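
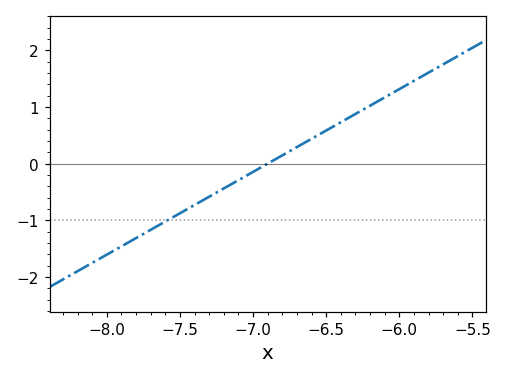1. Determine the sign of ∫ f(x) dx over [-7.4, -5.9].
positive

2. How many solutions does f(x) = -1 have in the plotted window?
1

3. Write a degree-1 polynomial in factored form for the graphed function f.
y = 1.46(x + 6.9)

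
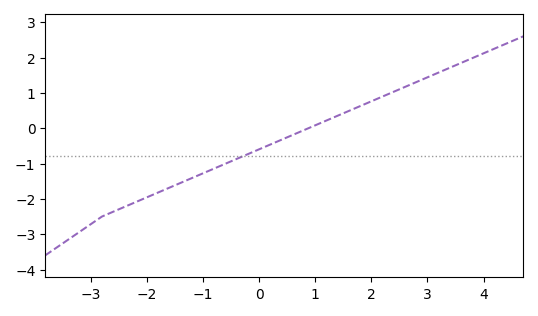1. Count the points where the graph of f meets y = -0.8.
1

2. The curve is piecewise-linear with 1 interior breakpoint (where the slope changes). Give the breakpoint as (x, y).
(-2.8, -2.5)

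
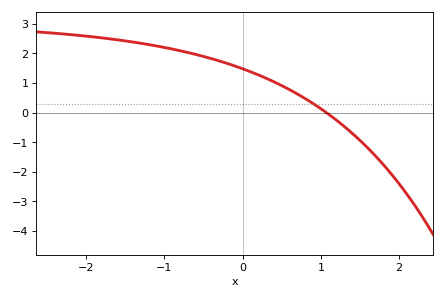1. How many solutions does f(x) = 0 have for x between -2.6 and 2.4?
1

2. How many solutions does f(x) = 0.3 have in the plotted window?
1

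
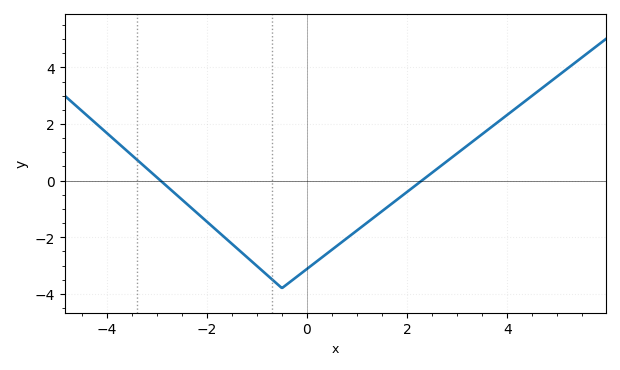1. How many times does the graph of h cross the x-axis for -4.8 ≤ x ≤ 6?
2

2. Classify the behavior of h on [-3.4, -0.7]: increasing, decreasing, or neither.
decreasing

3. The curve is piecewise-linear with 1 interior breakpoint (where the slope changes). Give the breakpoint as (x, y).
(-0.5, -3.8)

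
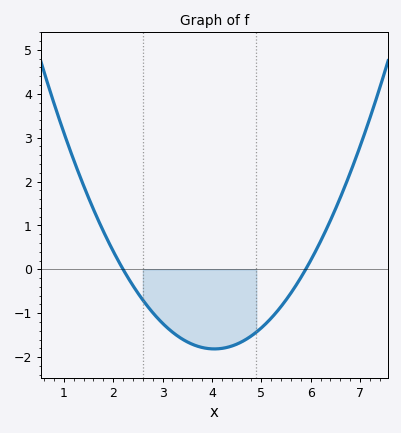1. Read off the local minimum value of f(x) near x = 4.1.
-1.81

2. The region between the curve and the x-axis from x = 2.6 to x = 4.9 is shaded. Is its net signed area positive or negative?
negative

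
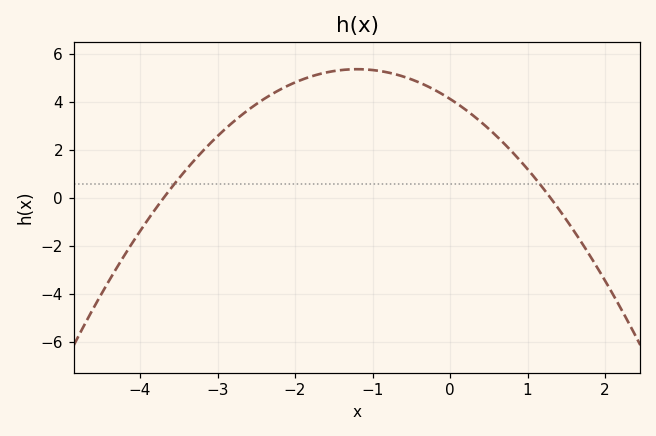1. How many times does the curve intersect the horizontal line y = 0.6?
2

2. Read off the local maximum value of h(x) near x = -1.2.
5.4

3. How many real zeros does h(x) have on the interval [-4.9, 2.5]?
2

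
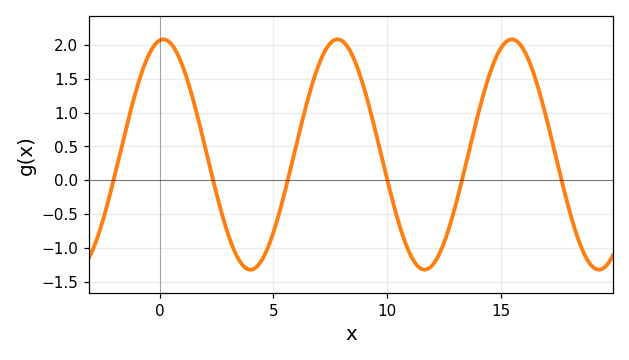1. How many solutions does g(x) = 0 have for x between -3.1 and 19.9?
6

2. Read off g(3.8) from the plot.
-1.3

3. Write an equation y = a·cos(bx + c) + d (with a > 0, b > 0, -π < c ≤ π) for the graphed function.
y = 1.7cos(0.82x - 0.13) + 0.38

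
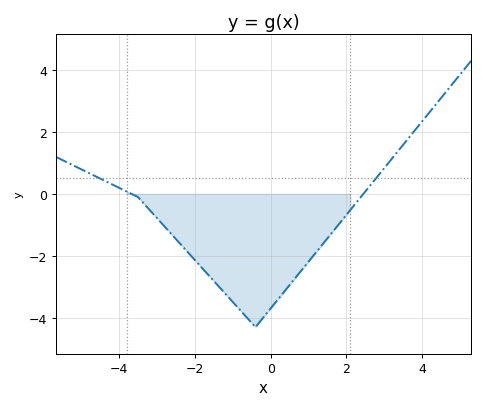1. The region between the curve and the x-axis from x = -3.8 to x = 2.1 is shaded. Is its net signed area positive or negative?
negative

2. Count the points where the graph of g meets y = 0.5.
2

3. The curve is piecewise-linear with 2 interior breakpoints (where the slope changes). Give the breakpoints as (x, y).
(-3.5, -0.1); (-0.4, -4.3)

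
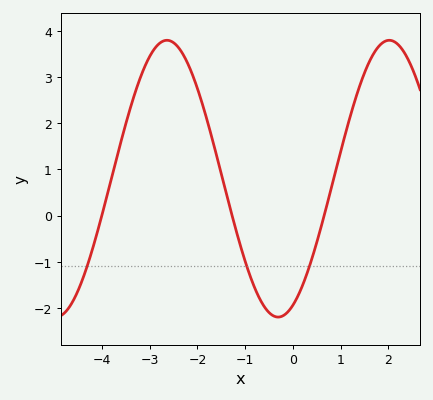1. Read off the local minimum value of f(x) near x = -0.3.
-2.2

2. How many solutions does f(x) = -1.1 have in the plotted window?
3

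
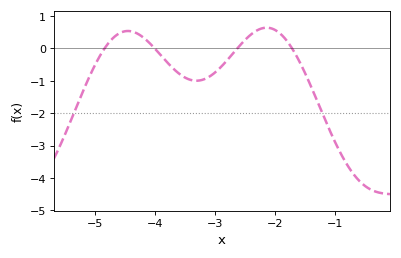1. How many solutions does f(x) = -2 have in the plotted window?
2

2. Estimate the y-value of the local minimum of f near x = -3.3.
-1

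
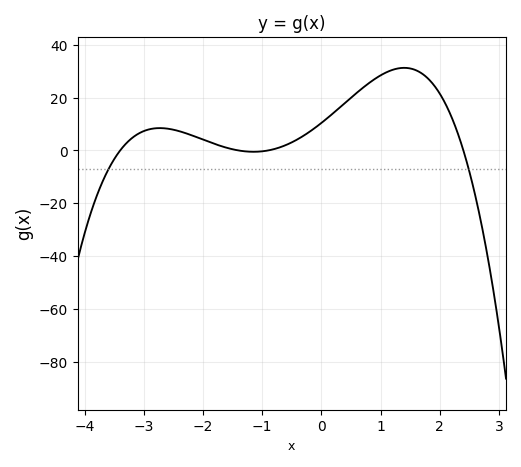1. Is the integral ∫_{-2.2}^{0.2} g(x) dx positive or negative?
positive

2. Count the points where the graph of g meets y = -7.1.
2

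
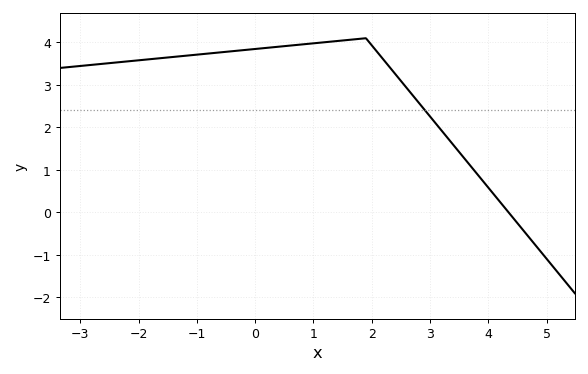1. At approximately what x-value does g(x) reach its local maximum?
1.9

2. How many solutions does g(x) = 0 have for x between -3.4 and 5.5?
1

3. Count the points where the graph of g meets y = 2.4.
1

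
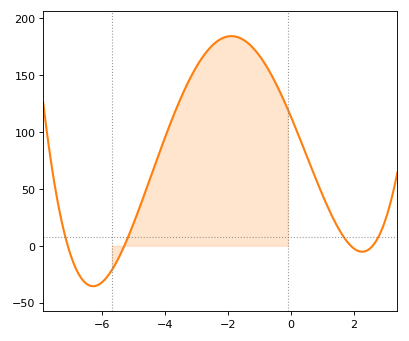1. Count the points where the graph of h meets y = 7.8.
4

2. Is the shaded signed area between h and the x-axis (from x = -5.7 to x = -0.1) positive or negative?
positive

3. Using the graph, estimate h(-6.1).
-35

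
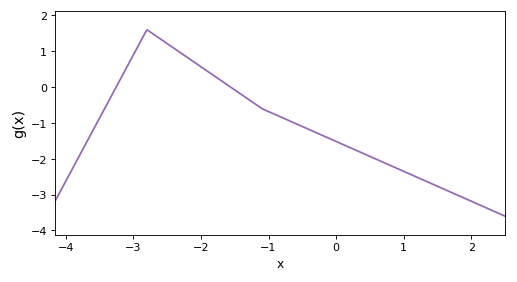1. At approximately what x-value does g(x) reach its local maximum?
-2.8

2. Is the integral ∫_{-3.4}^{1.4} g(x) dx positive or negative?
negative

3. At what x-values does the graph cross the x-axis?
-3.3, -1.6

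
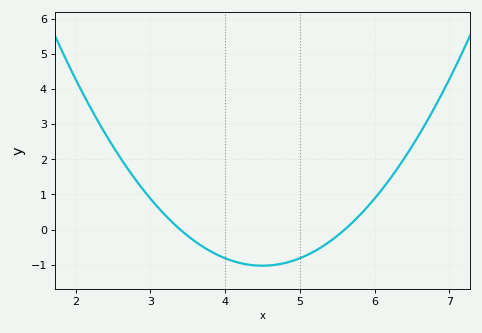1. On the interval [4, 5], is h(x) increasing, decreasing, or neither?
neither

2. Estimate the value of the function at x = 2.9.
1.1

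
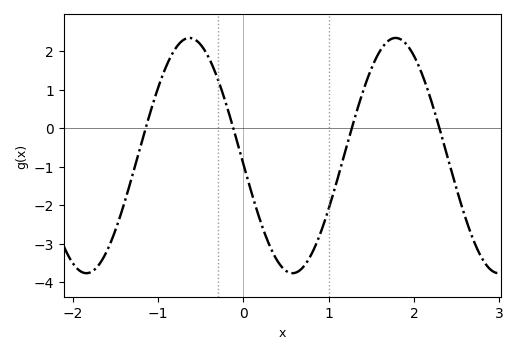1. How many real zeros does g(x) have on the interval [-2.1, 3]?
4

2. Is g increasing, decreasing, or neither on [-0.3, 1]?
neither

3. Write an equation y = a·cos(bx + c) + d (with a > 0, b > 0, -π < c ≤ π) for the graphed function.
y = 3.06cos(2.6x + 1.6) - 0.71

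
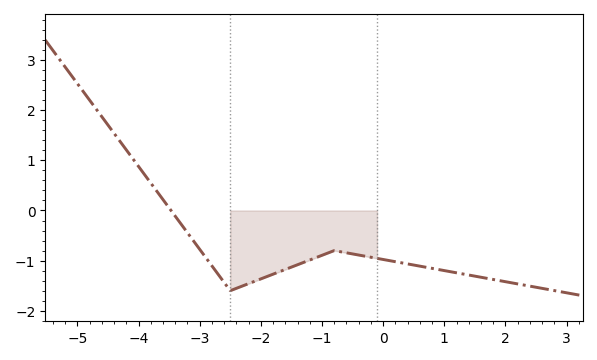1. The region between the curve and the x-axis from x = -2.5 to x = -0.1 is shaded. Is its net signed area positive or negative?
negative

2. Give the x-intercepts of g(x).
-3.4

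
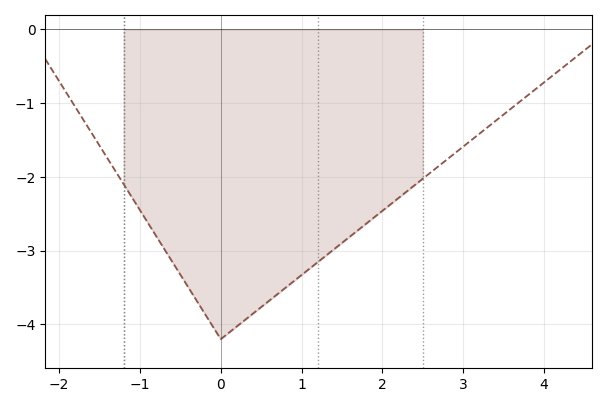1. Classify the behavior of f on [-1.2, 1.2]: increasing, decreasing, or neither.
neither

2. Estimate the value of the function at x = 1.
-3.3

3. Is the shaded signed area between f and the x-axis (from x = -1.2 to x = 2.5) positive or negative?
negative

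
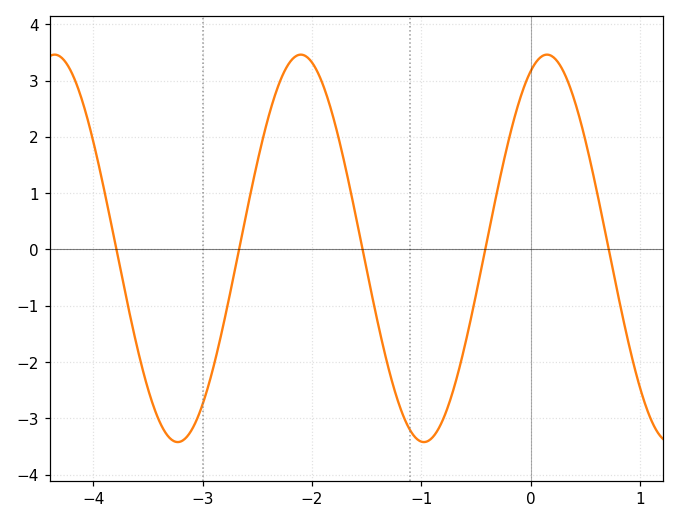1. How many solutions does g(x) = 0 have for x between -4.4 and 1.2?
5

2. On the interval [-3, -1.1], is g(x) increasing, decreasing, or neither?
neither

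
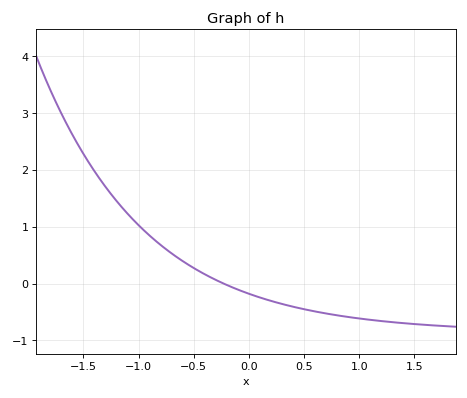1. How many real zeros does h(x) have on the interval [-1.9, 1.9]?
1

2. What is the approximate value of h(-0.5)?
0.3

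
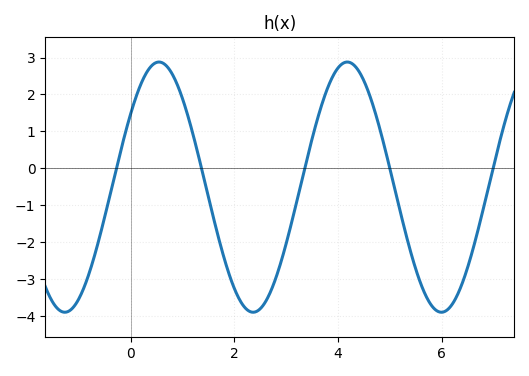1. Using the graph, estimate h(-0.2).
0.4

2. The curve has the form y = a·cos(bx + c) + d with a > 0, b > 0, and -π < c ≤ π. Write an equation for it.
y = 3.39cos(1.7x - 0.95) - 0.51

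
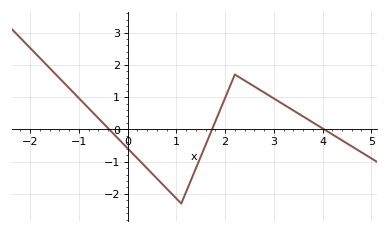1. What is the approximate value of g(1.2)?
-1.94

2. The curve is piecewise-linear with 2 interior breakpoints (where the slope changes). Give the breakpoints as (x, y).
(1.1, -2.3); (2.2, 1.7)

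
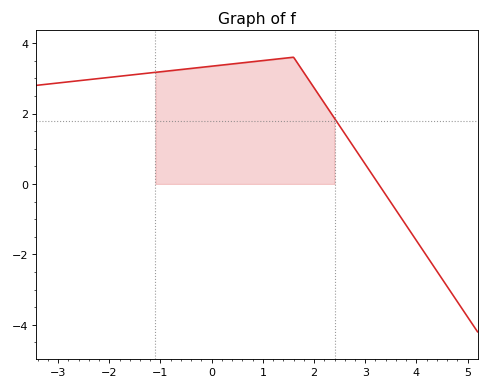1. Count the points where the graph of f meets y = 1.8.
1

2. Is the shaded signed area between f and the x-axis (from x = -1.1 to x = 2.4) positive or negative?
positive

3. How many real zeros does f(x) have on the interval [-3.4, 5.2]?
1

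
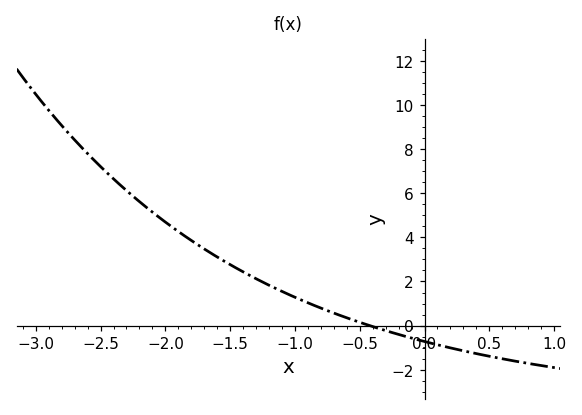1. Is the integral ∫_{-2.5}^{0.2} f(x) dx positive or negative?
positive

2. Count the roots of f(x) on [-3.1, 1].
1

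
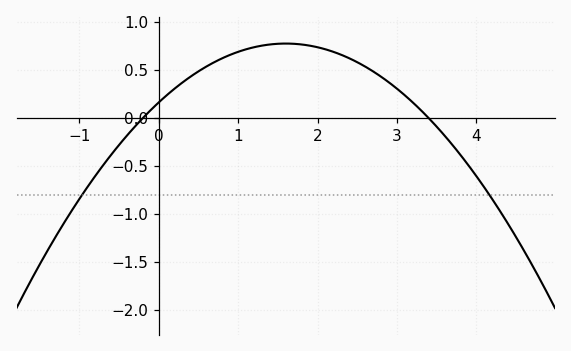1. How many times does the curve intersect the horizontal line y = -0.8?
2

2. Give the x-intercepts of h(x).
-0.2, 3.4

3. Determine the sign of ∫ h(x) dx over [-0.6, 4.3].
positive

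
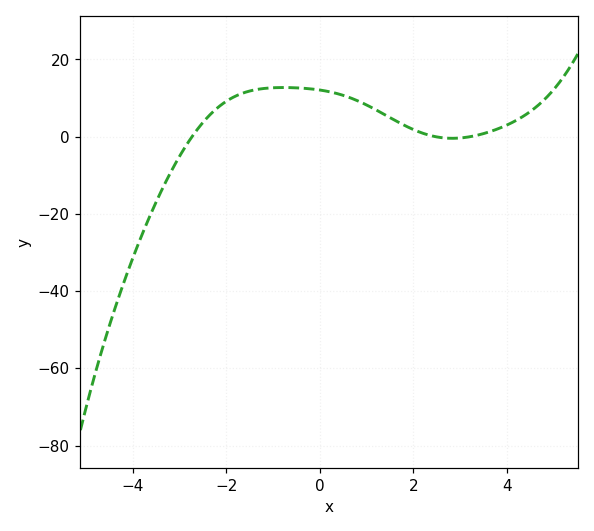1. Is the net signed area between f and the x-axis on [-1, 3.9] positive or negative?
positive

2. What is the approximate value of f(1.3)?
6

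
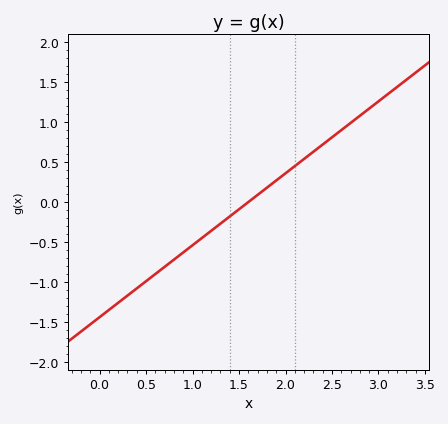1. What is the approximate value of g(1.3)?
-0.27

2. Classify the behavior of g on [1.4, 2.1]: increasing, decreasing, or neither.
increasing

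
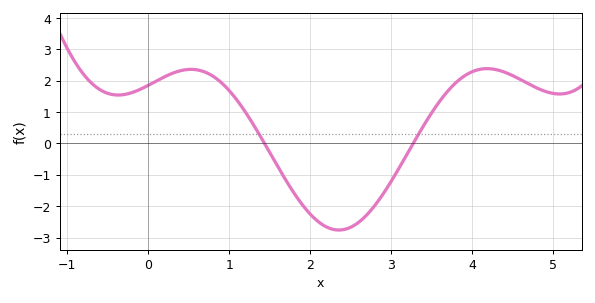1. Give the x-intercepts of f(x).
1.44, 3.27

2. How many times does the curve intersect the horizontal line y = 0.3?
2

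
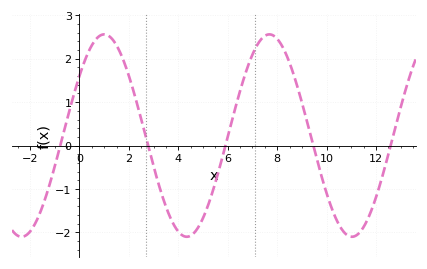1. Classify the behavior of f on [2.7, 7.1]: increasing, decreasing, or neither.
neither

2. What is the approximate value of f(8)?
2.5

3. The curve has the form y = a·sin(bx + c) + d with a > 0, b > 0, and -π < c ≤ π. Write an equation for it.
y = 2.33sin(0.94x + 0.63) + 0.23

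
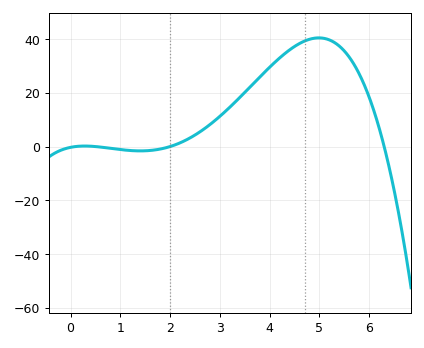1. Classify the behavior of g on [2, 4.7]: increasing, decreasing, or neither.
increasing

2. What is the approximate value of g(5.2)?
39.7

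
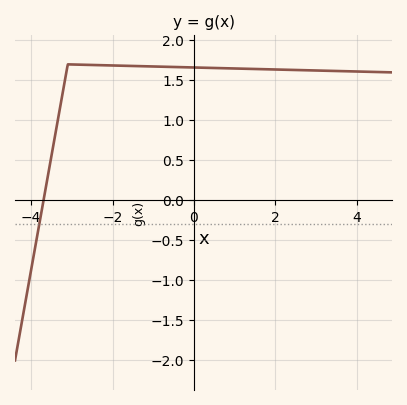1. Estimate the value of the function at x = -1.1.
1.67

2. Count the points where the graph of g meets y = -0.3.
1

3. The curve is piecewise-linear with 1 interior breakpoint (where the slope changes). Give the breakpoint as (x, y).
(-3.1, 1.7)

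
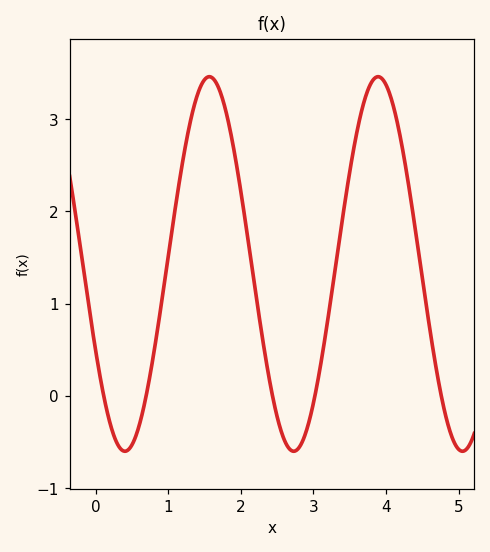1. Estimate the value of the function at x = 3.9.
3.5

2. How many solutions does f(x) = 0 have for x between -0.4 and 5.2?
5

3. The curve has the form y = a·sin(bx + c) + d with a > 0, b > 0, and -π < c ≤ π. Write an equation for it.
y = 2.03sin(2.7x - 2.7) + 1.43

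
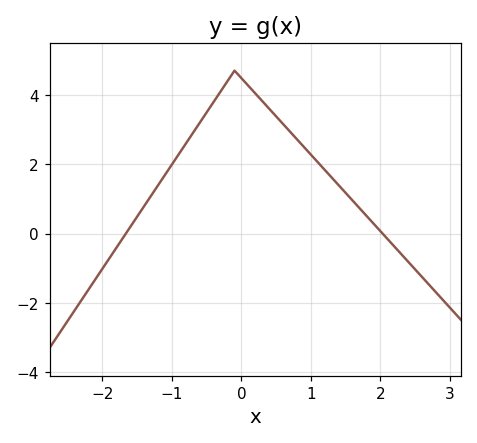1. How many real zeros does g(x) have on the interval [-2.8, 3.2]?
2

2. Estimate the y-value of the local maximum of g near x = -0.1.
4.6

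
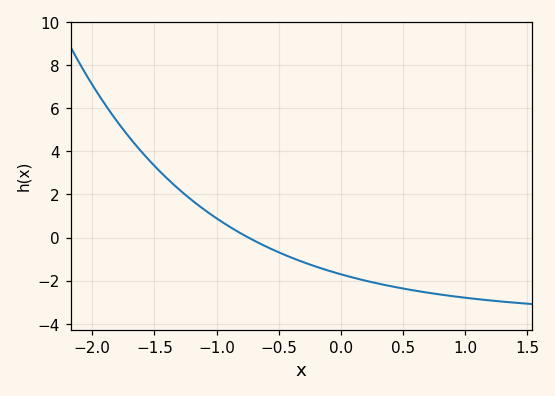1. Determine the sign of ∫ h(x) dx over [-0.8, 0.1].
negative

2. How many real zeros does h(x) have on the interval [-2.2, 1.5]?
1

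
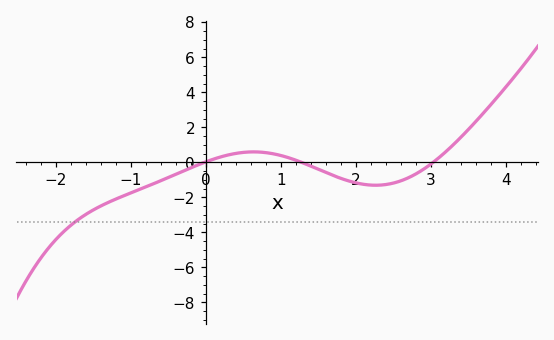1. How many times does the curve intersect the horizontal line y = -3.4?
1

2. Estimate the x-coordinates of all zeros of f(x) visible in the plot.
0, 1.3, 3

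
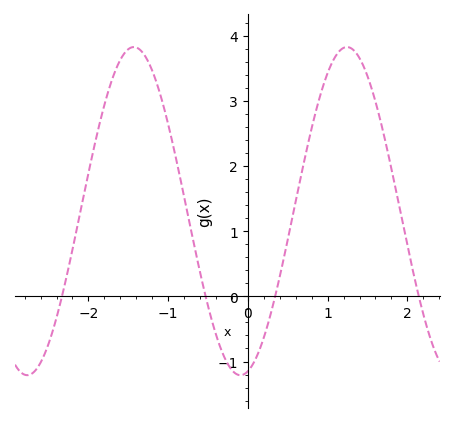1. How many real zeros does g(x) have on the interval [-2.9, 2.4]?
4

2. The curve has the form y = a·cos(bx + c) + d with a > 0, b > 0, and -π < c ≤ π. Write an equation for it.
y = 2.52cos(2.35x - 2.92) + 1.31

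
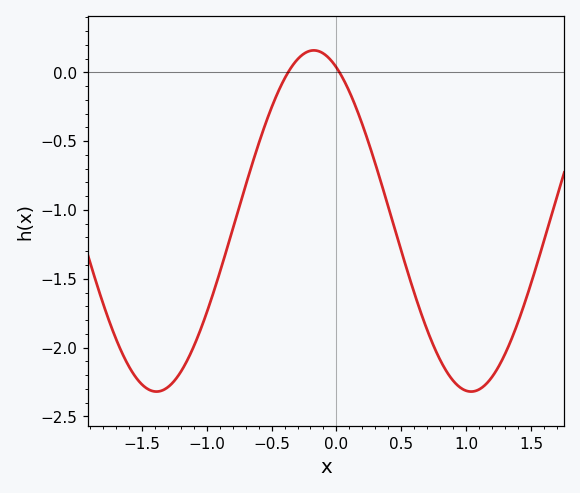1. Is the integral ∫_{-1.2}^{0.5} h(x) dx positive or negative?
negative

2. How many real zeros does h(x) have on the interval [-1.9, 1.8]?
2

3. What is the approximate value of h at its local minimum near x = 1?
-2.32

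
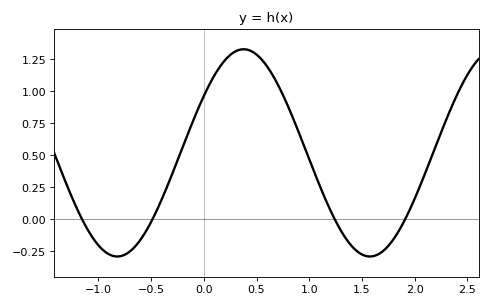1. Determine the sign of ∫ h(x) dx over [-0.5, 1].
positive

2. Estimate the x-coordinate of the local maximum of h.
0.4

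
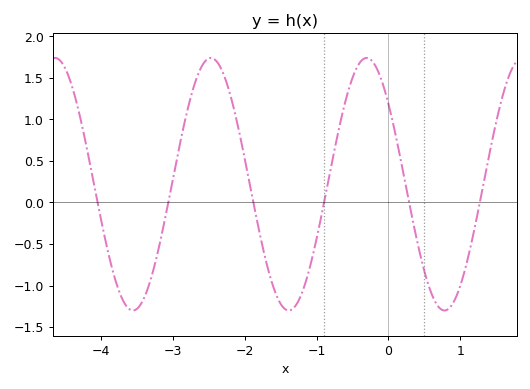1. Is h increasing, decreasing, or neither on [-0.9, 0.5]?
neither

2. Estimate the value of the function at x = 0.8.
-1.3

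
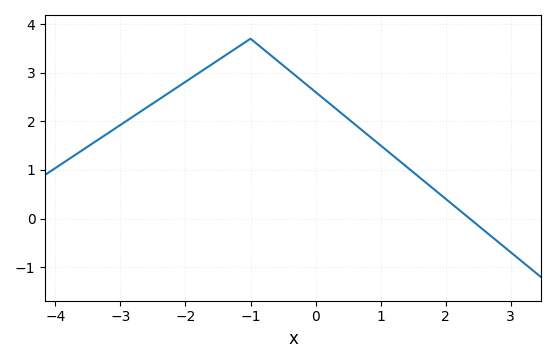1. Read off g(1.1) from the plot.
1.39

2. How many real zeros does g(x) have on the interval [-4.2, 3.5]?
1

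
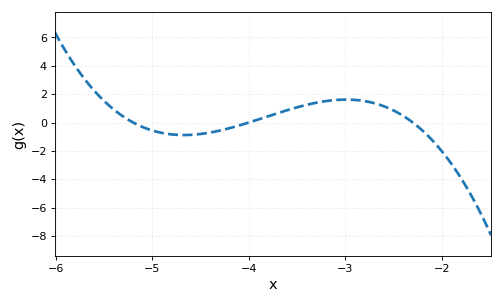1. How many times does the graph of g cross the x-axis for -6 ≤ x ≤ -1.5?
3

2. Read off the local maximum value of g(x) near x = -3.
1.62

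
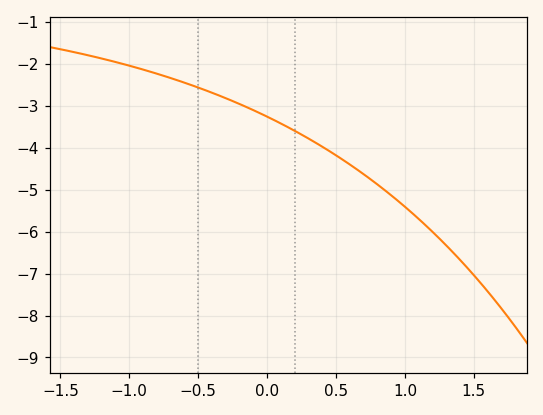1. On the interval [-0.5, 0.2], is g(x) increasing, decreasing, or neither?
decreasing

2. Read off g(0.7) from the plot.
-4.6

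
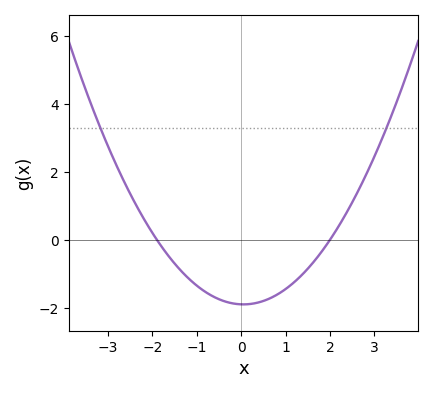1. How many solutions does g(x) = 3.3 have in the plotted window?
2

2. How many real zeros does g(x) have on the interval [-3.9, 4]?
2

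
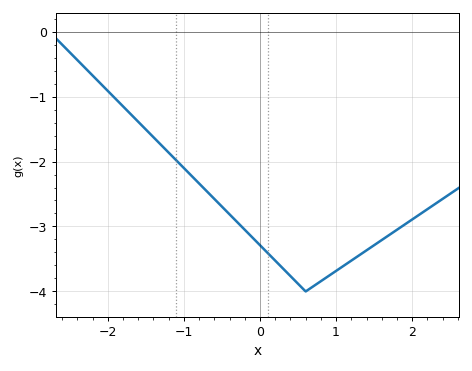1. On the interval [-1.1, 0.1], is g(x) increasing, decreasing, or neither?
decreasing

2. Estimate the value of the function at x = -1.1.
-1.98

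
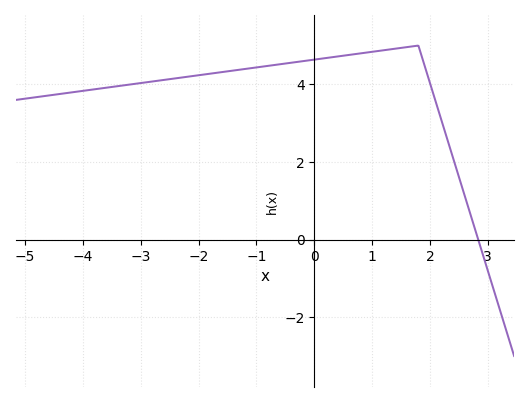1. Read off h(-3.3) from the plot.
3.97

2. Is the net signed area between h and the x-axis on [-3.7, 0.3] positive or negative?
positive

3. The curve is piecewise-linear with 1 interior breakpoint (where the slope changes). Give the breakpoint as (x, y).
(1.8, 5)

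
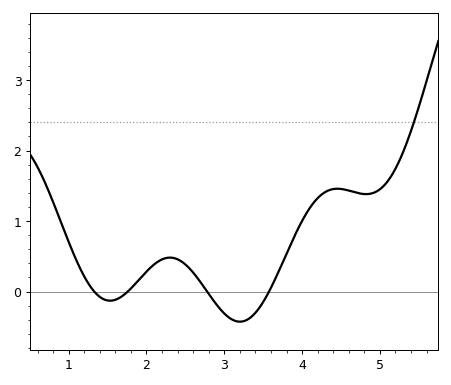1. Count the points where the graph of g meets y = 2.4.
1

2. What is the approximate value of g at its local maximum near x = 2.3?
0.5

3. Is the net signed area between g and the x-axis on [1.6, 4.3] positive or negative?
positive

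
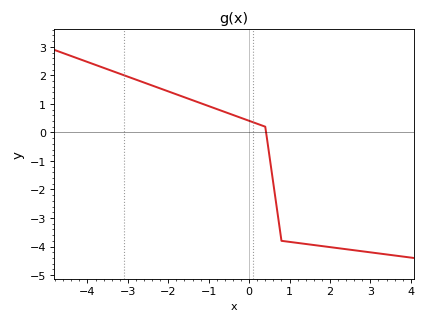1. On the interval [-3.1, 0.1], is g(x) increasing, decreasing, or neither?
decreasing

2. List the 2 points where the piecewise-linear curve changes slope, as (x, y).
(0.4, 0.2); (0.8, -3.8)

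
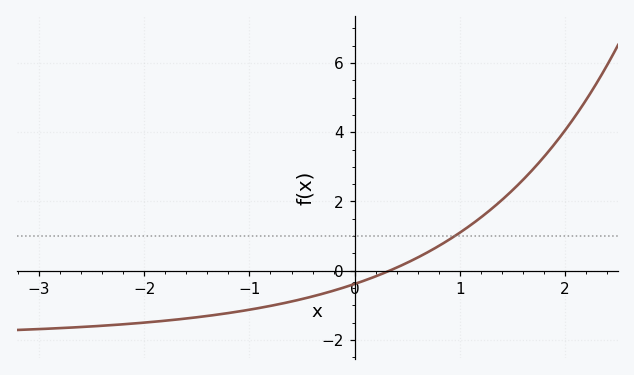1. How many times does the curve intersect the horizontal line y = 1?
1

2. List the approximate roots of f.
0.329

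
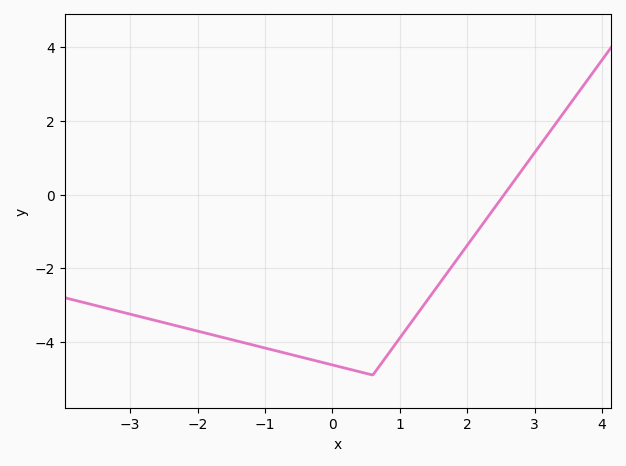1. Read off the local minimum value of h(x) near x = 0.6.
-4.8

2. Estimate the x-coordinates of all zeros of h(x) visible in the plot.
2.6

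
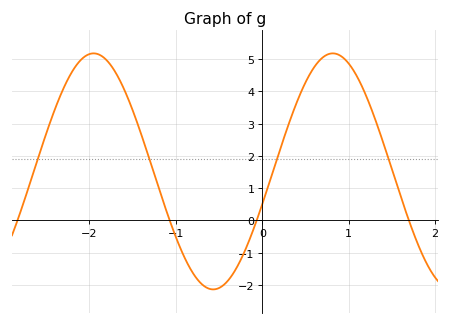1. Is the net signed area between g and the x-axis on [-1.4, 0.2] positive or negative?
negative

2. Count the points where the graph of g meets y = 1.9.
4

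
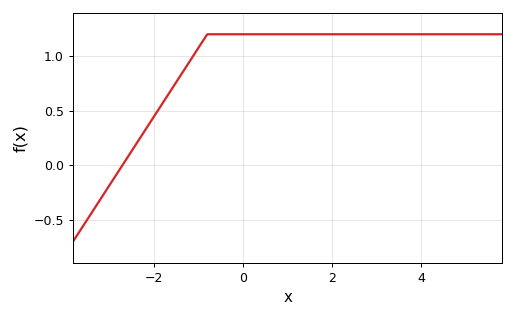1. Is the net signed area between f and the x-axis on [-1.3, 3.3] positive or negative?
positive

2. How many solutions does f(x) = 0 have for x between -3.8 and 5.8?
1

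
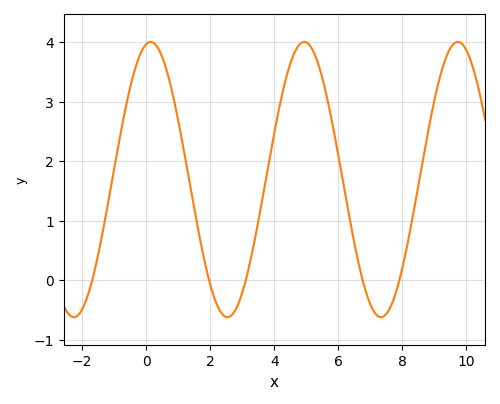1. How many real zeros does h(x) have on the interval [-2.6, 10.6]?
5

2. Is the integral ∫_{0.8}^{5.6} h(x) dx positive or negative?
positive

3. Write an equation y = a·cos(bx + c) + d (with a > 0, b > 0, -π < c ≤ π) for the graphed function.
y = 2.31cos(1.31x - 0.182) + 1.69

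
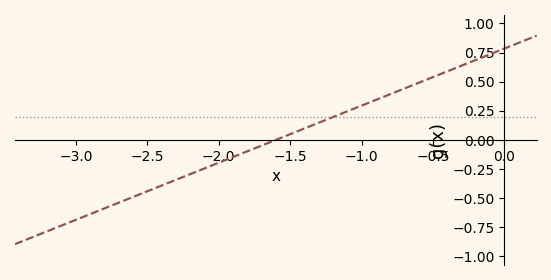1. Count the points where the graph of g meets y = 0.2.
1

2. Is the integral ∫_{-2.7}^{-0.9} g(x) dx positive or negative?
negative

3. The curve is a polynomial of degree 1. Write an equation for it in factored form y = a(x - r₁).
y = 0.49(x + 1.6)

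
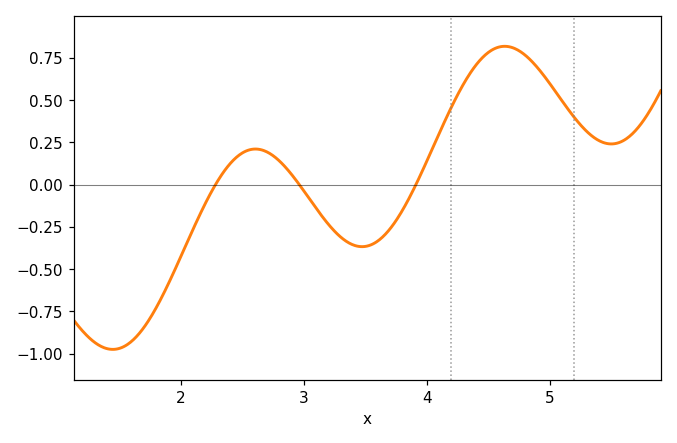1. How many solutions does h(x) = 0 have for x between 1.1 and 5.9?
3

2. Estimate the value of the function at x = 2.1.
-0.263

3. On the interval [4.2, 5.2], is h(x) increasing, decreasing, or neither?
neither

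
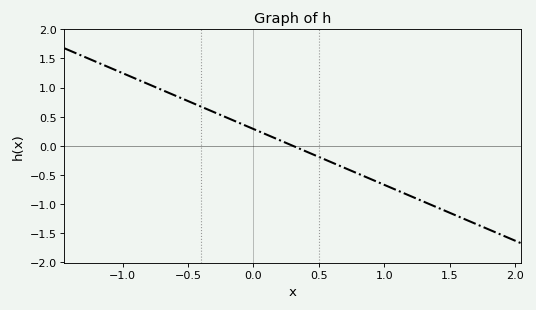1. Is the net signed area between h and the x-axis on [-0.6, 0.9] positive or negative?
positive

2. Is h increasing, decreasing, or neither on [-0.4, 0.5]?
decreasing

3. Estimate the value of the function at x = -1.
1.25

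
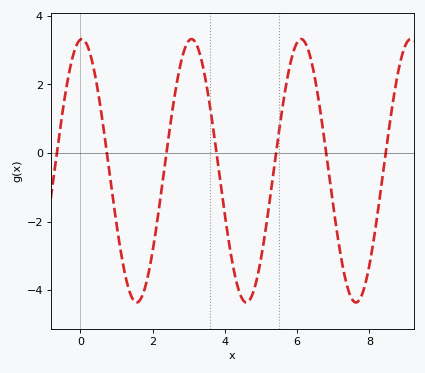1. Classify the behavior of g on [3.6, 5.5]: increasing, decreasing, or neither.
neither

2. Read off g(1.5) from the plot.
-4.4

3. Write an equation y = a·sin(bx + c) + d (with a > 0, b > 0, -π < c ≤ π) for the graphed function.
y = 3.84sin(2.1x + 1.5) - 0.52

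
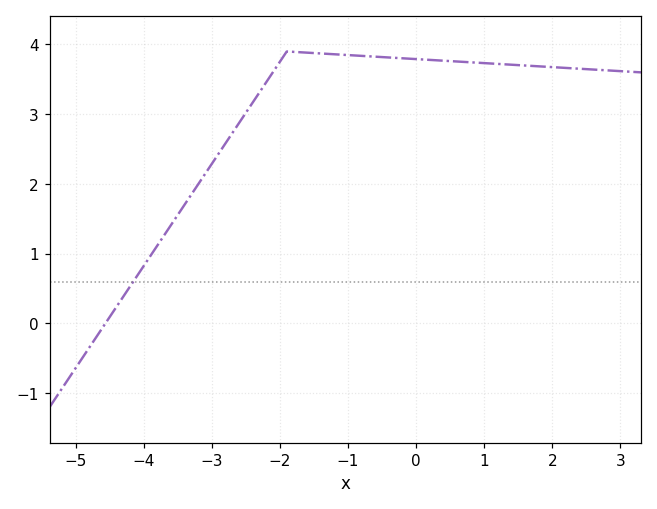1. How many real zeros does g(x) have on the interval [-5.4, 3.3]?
1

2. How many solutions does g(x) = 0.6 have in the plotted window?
1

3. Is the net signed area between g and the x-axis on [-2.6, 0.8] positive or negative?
positive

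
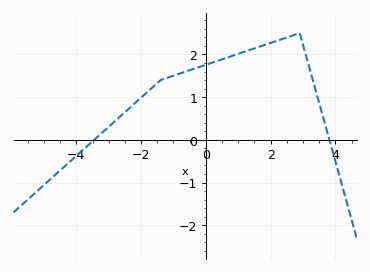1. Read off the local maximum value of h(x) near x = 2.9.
2.5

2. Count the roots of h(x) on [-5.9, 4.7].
2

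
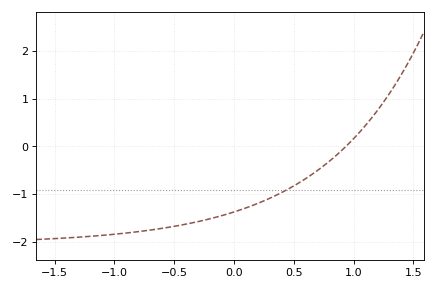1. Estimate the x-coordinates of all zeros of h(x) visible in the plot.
0.95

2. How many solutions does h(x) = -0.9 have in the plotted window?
1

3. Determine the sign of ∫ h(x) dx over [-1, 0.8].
negative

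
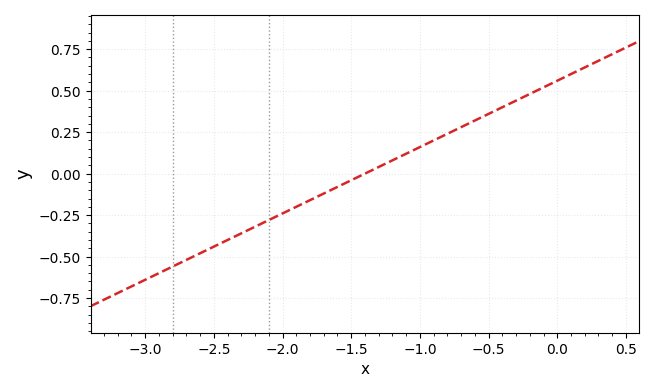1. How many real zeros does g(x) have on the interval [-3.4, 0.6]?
1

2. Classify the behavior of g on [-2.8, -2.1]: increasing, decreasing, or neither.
increasing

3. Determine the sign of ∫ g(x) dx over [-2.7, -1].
negative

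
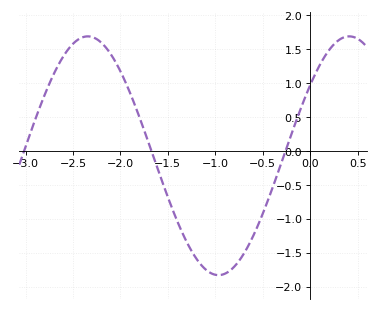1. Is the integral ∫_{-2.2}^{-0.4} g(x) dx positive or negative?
negative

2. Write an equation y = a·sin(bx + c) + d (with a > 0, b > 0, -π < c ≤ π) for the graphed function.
y = 1.76sin(2.3x + 0.63) - 0.07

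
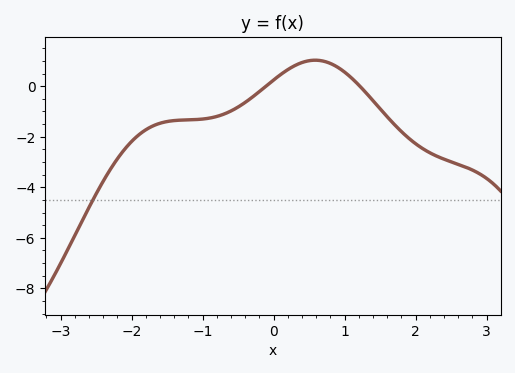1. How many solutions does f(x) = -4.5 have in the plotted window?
1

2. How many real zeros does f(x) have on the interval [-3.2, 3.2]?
2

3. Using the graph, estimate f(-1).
-1.3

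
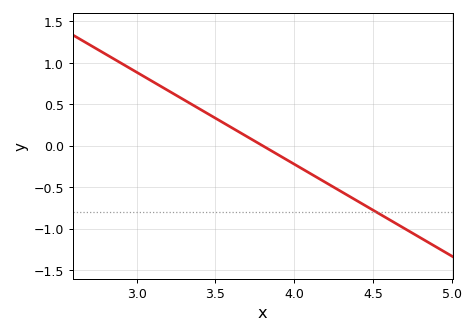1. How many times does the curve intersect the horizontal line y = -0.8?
1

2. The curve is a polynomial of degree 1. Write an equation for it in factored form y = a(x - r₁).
y = -1.11(x - 3.8)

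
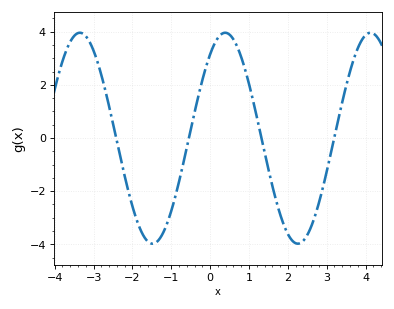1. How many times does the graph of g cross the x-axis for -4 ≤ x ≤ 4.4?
4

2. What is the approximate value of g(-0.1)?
2.7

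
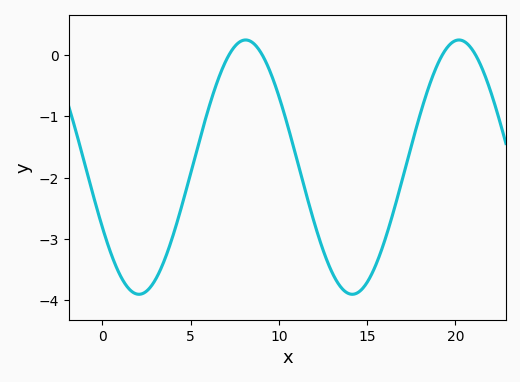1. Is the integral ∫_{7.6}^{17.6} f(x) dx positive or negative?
negative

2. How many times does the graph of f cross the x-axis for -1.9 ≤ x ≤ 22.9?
4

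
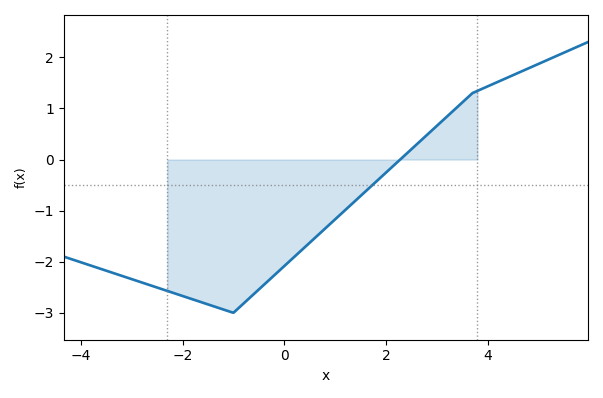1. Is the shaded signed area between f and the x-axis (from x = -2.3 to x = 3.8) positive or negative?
negative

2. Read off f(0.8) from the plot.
-1.35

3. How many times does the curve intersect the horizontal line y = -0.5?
1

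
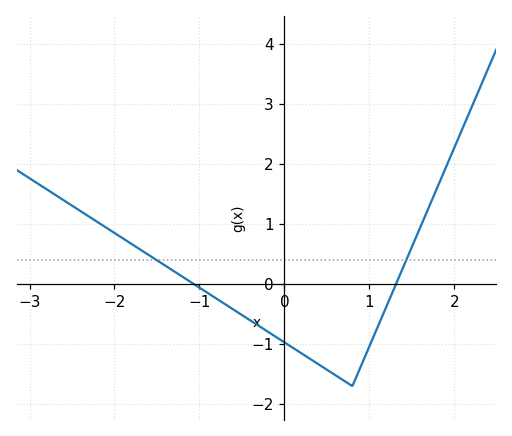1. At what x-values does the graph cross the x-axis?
-1.1, 1.3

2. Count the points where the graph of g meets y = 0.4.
2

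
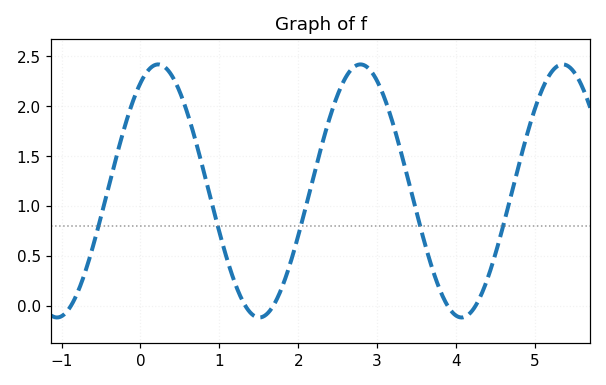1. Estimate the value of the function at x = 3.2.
1.85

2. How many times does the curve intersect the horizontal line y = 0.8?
5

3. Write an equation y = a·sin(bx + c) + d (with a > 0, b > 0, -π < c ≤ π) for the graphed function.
y = 1.27sin(2.5x + 1) + 1.15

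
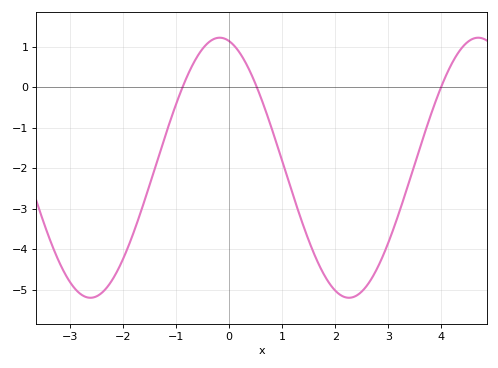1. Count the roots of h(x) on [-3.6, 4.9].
3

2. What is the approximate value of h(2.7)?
-4.69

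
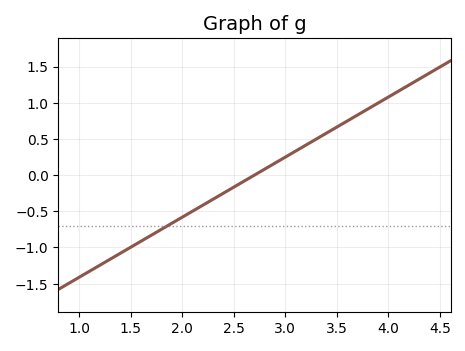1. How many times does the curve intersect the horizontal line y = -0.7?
1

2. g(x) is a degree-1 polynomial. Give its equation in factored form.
y = 0.83(x - 2.7)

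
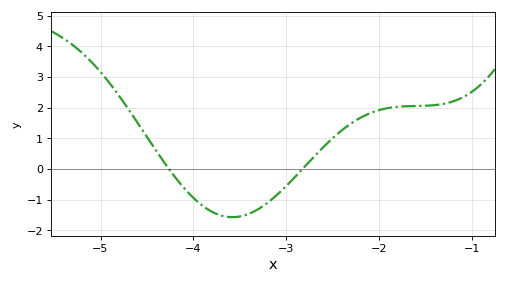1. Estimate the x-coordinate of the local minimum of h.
-3.6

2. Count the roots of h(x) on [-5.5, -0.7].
2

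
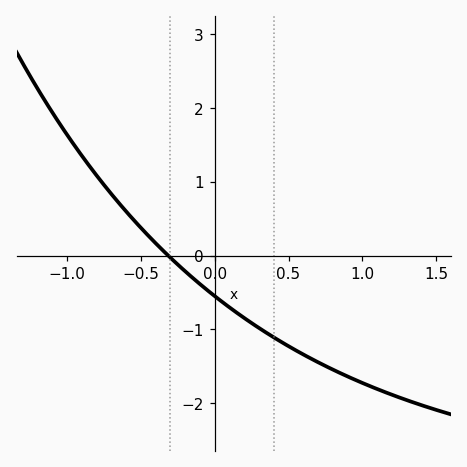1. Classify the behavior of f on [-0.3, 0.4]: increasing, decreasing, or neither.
decreasing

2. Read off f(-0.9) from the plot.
1.36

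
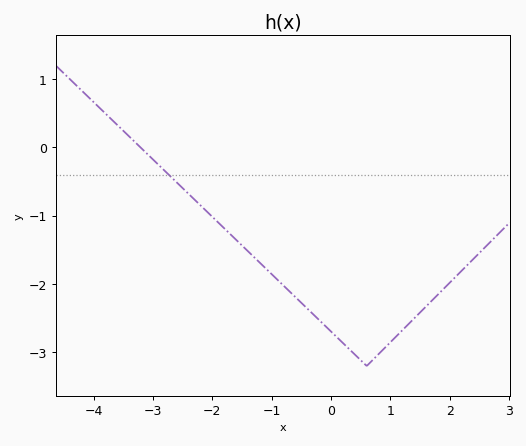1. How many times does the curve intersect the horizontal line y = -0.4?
1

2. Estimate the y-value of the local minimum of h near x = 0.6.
-3.2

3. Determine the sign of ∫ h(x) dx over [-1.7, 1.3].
negative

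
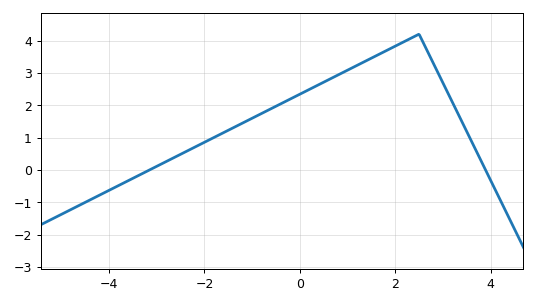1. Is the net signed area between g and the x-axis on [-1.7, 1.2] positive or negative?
positive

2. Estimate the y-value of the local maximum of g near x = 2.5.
4.2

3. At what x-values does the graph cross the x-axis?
-3.15, 3.89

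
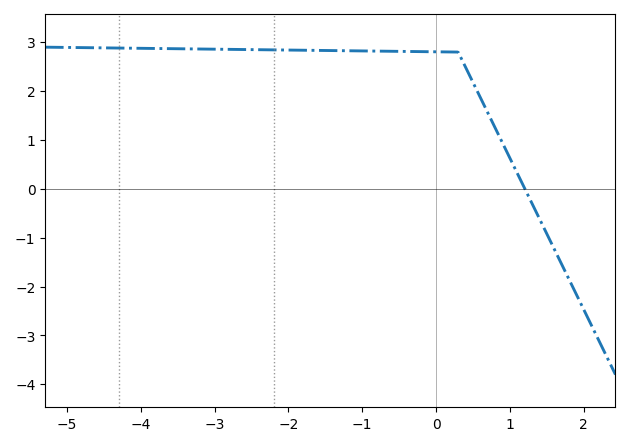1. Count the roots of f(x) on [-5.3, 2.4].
1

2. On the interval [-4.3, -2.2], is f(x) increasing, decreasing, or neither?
decreasing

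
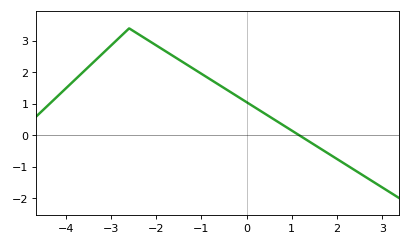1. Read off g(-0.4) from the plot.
1.41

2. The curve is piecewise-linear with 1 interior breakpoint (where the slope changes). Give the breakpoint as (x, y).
(-2.6, 3.4)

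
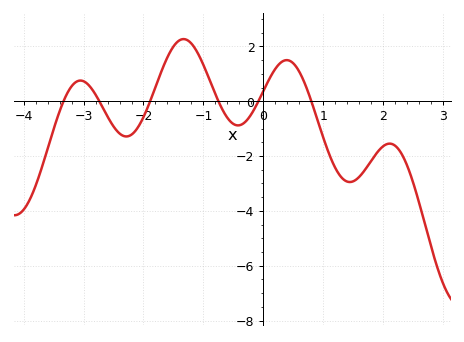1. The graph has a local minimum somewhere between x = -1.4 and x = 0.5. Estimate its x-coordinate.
-0.422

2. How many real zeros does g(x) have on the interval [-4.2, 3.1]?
6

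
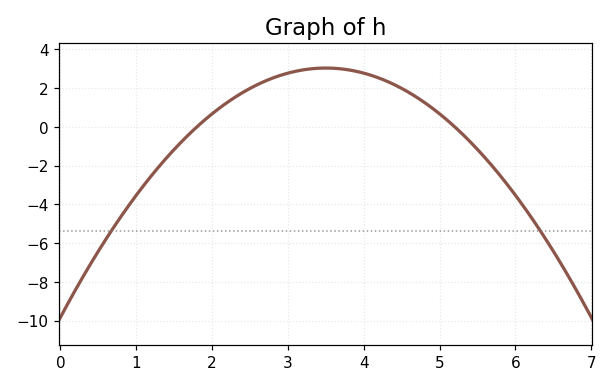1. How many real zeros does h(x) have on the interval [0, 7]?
2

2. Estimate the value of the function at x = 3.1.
2.8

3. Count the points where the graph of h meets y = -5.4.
2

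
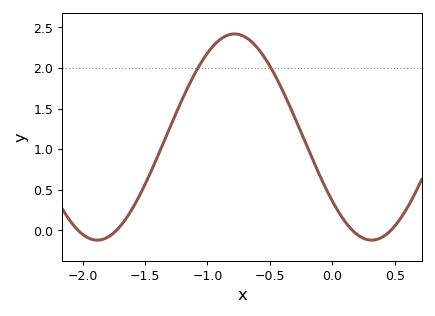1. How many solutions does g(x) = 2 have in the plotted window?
2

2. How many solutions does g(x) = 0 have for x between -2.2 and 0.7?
4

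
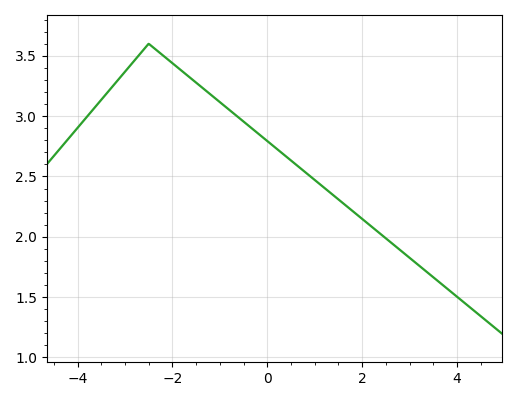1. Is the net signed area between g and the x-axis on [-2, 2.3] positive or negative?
positive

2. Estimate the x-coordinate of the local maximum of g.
-2.6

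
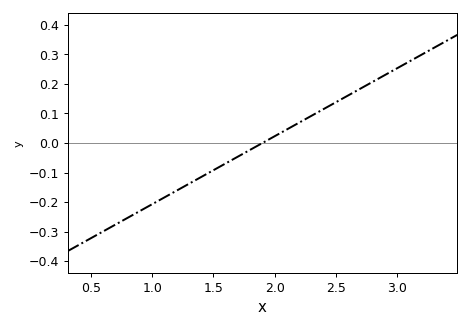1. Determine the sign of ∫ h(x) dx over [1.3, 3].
positive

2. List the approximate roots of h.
1.9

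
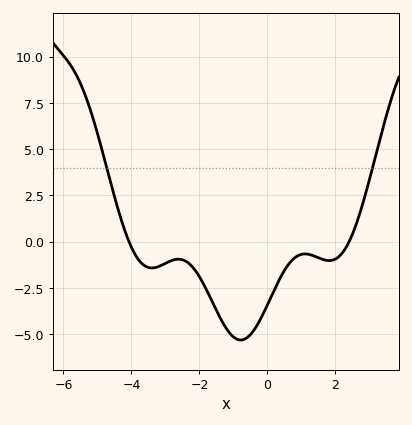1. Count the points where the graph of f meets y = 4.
2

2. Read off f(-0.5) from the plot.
-5.03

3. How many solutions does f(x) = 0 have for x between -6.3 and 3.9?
2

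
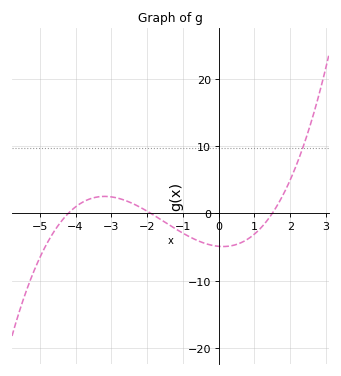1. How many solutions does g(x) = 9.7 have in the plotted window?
1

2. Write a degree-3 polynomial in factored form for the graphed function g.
y = 0.41(x + 4.2)(x + 1.9)(x - 1.5)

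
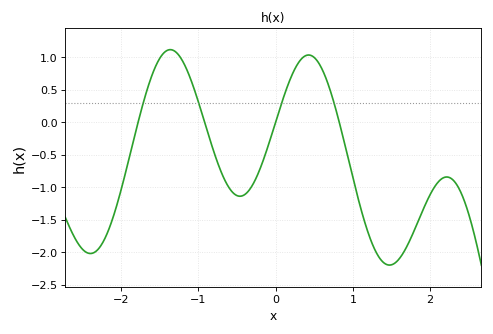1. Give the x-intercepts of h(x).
-1.78, -0.919, 0, 0.823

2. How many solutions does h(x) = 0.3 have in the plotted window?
4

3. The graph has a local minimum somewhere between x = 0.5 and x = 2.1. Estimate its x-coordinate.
1.47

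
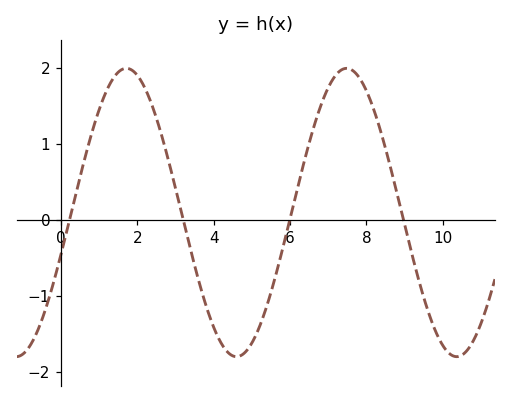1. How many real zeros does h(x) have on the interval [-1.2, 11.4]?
4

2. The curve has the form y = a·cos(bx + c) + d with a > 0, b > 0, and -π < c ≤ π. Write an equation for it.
y = 1.9cos(1.1x - 1.9) + 0.1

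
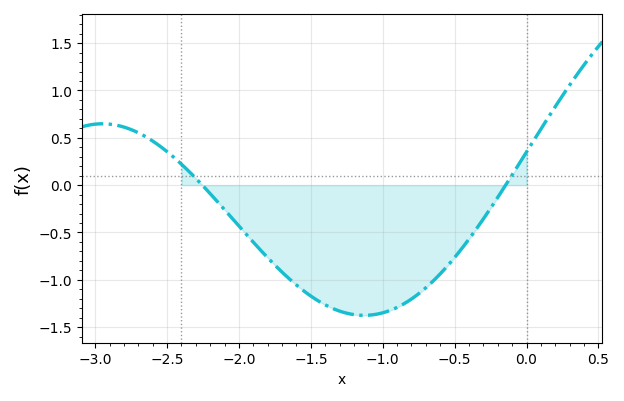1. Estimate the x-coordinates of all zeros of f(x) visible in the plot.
-2.25, -0.15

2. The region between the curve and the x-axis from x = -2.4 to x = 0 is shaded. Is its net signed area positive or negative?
negative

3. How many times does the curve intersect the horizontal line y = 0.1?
2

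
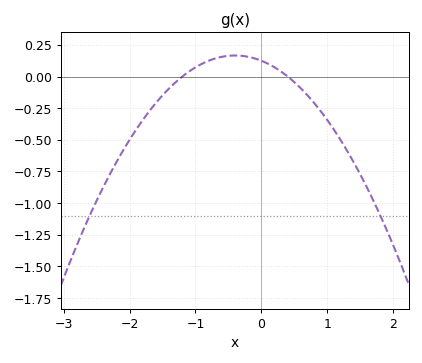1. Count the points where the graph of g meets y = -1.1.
2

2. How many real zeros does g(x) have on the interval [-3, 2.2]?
2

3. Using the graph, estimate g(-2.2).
-0.676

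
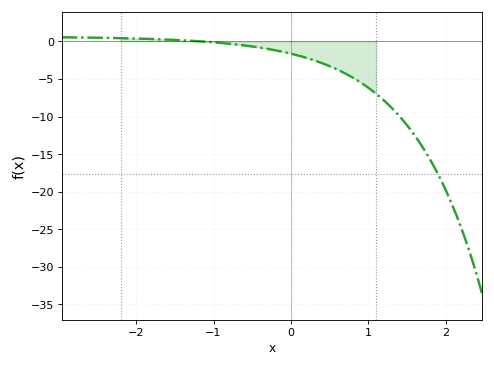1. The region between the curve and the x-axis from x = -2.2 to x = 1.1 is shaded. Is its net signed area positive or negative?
negative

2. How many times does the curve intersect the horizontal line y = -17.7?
1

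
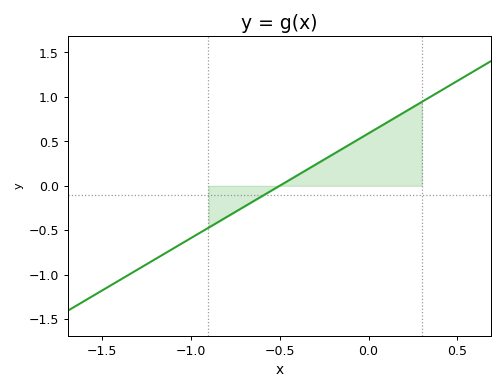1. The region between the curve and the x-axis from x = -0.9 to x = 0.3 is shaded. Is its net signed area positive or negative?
positive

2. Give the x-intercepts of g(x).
-0.5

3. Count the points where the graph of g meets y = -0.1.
1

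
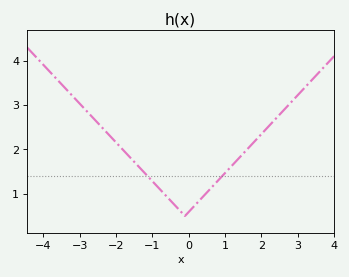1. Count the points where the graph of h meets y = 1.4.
2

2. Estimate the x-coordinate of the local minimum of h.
0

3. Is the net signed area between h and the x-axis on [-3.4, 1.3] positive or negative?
positive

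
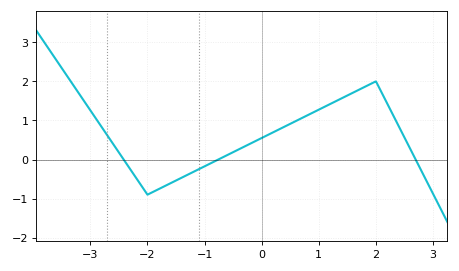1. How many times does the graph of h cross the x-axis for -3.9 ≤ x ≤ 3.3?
3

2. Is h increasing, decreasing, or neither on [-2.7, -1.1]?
neither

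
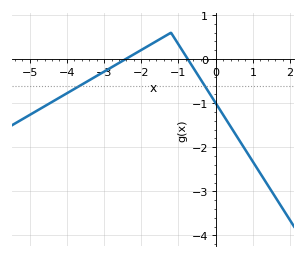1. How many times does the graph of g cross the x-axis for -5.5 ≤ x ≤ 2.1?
2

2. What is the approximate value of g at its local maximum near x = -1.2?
0.6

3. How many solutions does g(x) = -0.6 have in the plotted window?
2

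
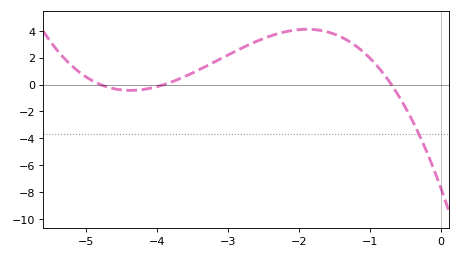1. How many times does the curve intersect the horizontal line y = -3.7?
1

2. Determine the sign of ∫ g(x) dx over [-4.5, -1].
positive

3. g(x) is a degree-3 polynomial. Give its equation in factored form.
y = -0.59(x + 4.8)(x + 3.9)(x + 0.7)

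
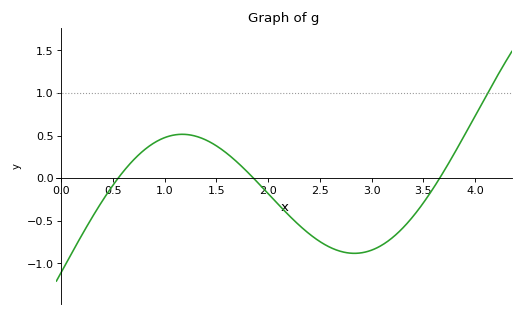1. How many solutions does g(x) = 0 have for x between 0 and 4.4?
3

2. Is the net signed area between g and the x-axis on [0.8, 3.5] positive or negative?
negative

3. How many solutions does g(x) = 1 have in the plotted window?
1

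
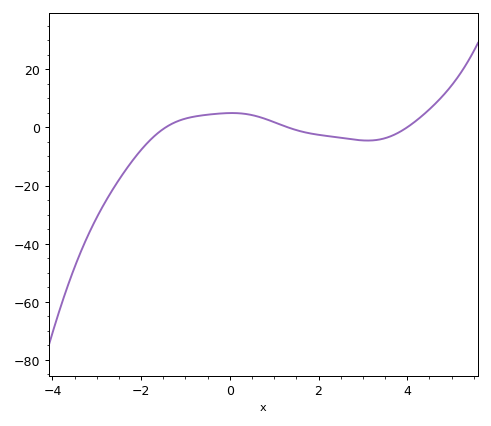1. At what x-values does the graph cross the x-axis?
-1.45, 1.31, 3.99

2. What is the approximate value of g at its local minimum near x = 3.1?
-4.52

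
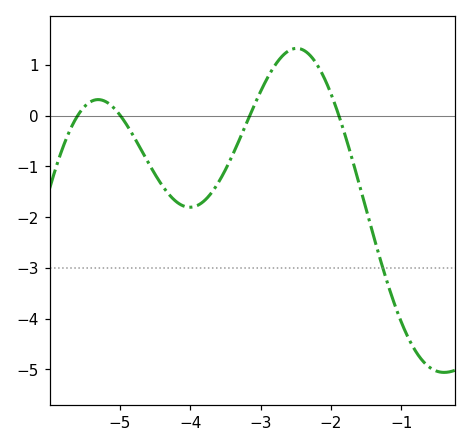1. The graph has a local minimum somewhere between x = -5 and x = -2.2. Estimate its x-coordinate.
-4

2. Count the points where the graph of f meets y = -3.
1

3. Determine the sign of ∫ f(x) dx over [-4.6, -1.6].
negative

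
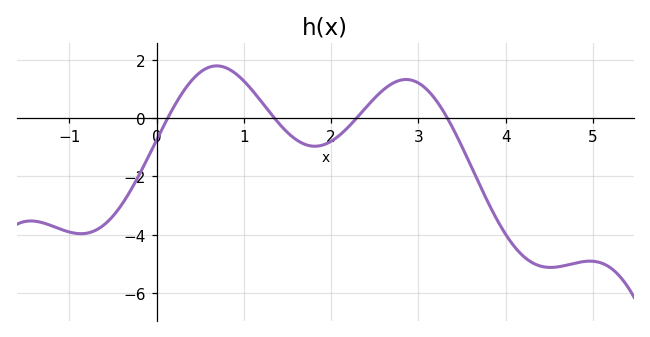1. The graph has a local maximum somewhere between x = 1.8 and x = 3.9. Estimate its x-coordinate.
2.9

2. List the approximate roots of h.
0.1, 1.3, 2.3, 3.3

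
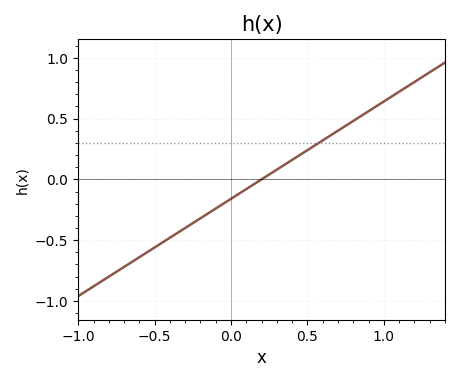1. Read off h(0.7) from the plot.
0.4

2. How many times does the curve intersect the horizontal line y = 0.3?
1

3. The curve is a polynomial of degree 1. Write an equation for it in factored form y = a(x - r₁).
y = 0.8(x - 0.2)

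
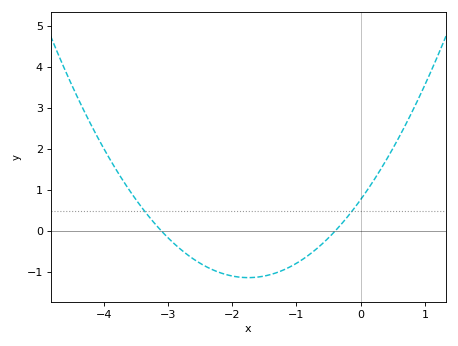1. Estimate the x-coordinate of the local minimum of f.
-1.8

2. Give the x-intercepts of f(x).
-3.1, -0.4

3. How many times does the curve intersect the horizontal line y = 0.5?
2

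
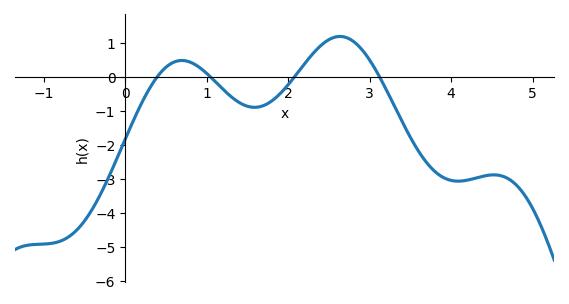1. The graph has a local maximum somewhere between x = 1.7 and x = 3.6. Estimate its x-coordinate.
2.6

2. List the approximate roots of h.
0.4, 1, 2.1, 3.1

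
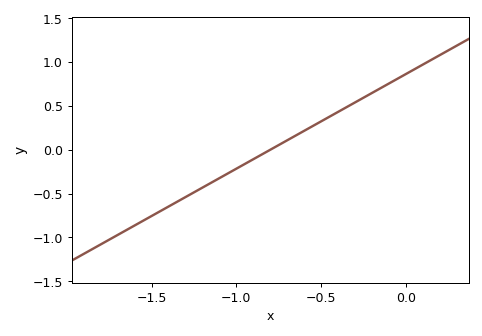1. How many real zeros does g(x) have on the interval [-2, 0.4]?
1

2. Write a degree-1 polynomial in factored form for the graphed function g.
y = 1.08(x + 0.8)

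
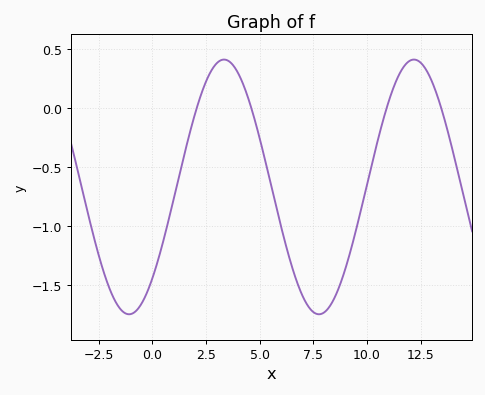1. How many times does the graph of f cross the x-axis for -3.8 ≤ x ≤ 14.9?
4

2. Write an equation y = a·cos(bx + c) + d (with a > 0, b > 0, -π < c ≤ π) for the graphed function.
y = 1.08cos(0.71x - 2.4) - 0.67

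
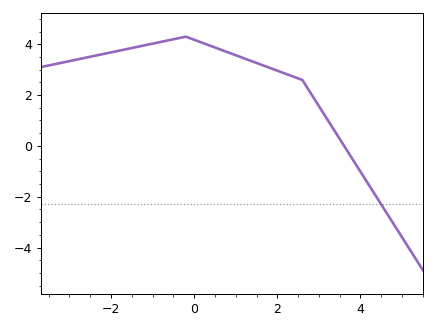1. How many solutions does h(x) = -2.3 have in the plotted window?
1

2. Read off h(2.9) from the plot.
1.8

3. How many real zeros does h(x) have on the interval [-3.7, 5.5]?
1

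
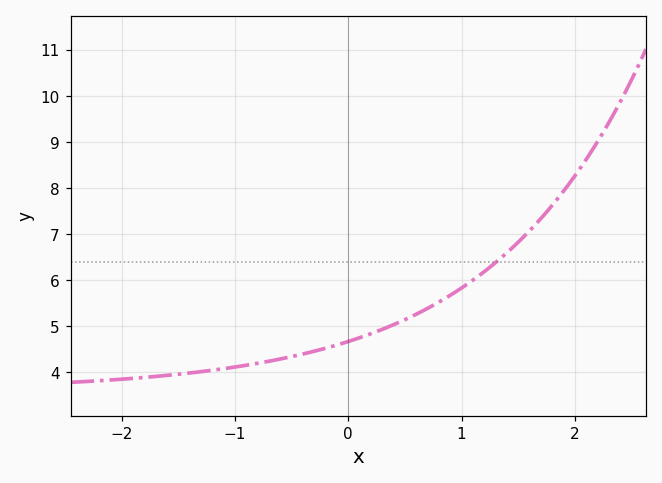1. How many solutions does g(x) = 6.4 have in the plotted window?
1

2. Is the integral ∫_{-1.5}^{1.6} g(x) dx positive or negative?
positive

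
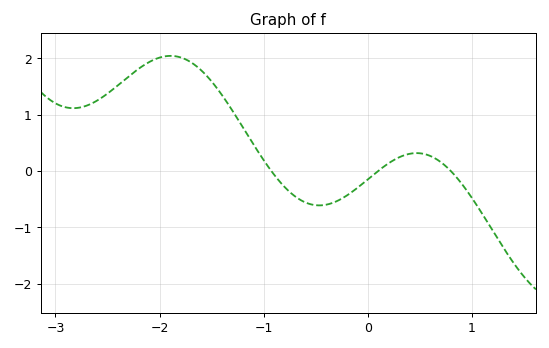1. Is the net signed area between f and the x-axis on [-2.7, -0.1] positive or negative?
positive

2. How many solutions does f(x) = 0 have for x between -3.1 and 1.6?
3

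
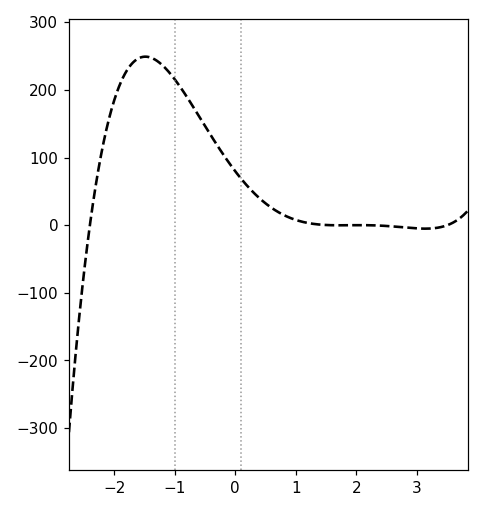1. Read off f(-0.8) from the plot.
190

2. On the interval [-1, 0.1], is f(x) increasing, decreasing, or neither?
decreasing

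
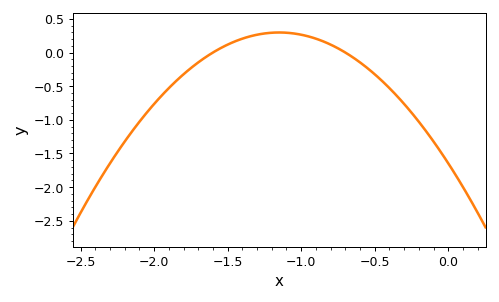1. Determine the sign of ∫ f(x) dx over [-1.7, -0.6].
positive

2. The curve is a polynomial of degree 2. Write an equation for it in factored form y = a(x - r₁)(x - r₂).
y = -1.47(x + 1.6)(x + 0.7)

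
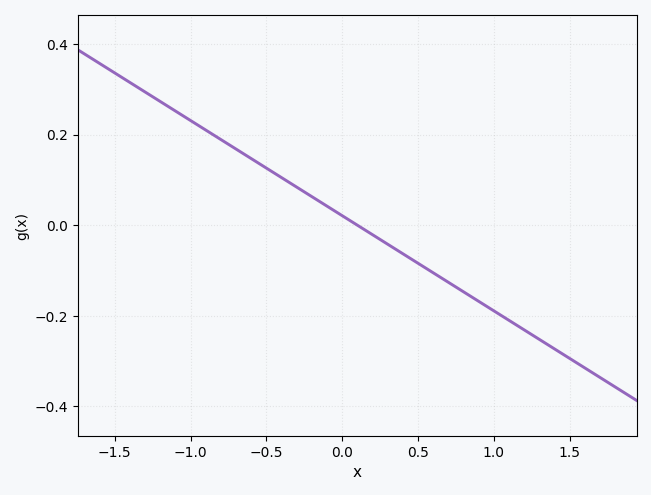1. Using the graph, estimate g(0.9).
-0.16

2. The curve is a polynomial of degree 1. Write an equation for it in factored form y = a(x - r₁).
y = -0.21(x - 0.1)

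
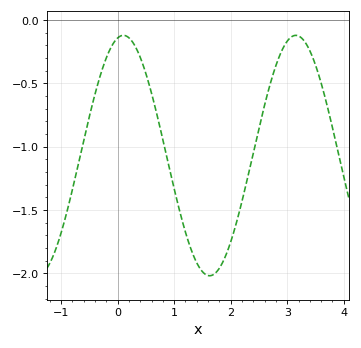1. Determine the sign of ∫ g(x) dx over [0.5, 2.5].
negative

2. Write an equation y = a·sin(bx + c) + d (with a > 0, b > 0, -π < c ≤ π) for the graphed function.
y = 0.95sin(2.06x + 1.36) - 1.07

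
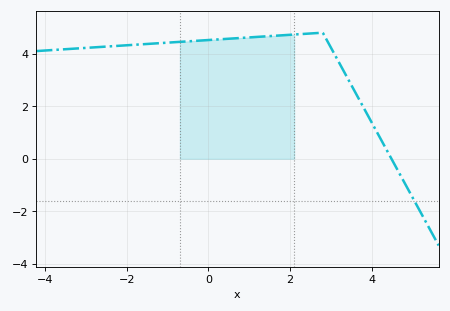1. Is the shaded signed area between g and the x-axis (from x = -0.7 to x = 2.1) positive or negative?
positive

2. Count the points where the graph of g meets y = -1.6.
1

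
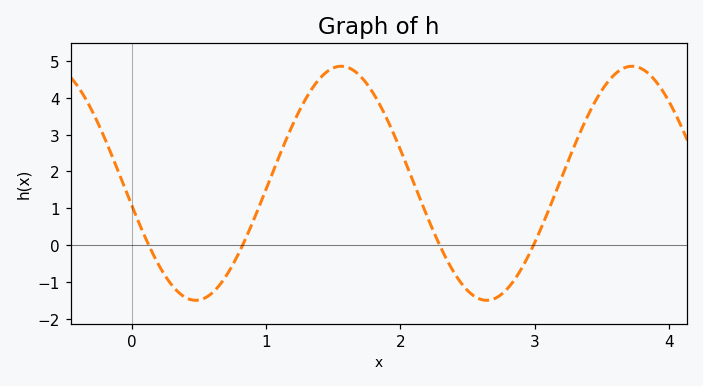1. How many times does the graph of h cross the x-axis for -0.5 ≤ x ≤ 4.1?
4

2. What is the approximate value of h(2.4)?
-0.747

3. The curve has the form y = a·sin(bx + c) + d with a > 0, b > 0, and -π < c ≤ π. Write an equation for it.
y = 3.18sin(2.9x - 2.95) + 1.68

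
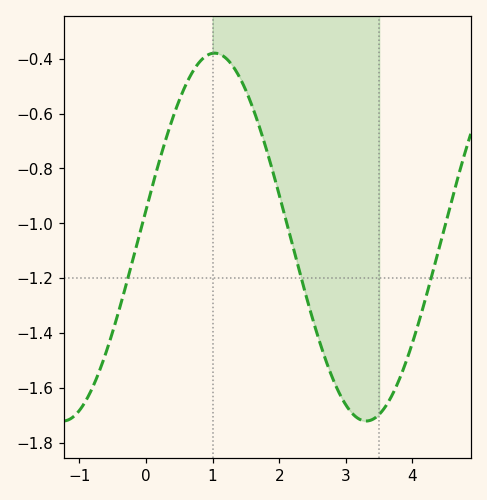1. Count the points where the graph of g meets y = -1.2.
3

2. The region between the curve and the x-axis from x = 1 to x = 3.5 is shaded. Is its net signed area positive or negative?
negative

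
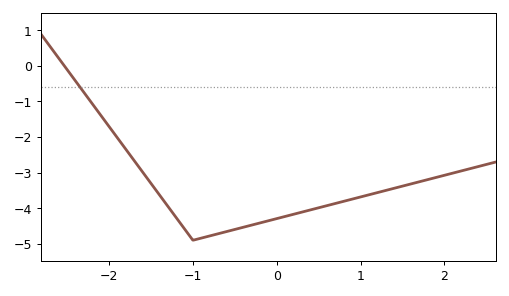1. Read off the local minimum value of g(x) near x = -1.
-4.9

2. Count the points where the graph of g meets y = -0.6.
1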